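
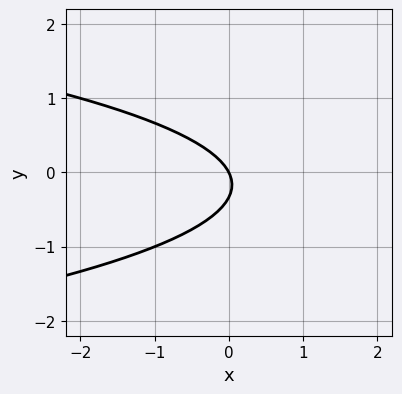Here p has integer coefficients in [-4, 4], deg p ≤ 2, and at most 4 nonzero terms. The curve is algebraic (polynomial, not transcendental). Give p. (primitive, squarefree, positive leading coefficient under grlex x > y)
3*y^2 + 2*x + y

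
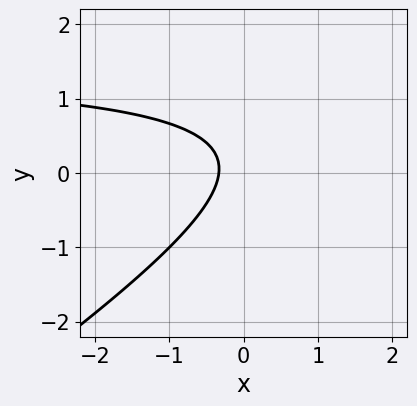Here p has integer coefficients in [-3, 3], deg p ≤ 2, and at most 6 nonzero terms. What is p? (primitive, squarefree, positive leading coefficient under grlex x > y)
2*x*y - 3*y^2 - 3*x + y - 1

1. deg p = 2.
2. From the axis intercepts and sections: the curve avoids every integer y-axis point in the box.
3. Together with the visible shape, these determine p as stated.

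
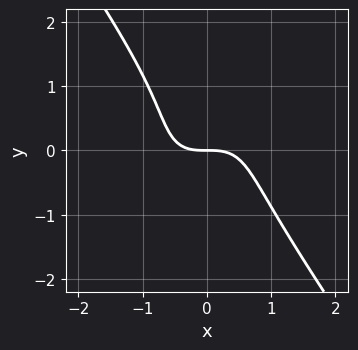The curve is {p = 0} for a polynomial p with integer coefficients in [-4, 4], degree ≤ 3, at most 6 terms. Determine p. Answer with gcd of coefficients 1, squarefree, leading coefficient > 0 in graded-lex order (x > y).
3*x^3 - 2*x^2*y + 2*y^3 - y^2 + 3*y

First, deg p = 3. The shape is more complex than any degree-2 curve.
Then, checking where it meets the axes: one x-axis crossing is at x = 0; it meets the y-axis at y = 0 (among the integer gridlines).
Finally, fitting integer coefficients to these (and the overall shape) gives p.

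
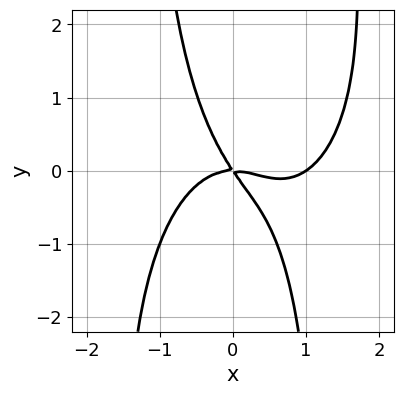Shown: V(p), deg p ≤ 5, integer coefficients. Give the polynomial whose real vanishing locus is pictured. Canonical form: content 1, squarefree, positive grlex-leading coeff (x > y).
2*x^4 + x^2*y^2 - 2*x^3 - 3*x*y - 2*y^2

First, degree: a generic line meets the curve in up to 4 points, so deg p = 4.
Then, observable constraints: it meets the y-axis at y = 0 (among the integer gridlines); among the integer gridlines, it crosses the x-axis at x ∈ {0, 1}.
Finally, together with the visible shape, these determine p as stated.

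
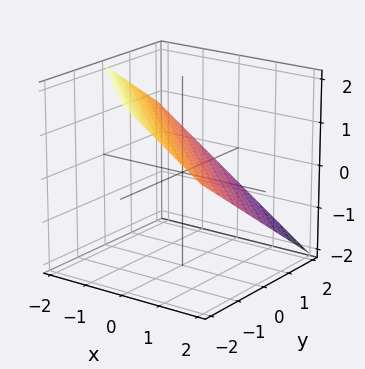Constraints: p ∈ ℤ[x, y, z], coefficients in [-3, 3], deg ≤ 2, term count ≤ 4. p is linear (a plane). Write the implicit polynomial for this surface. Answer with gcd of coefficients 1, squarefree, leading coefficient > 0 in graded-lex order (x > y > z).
First, deg p = 1. The surface is flat (a plane).
Next, observable constraints: it crosses the y-axis at the gridline y = 1; one x-axis crossing is at x = 1.
Finally, these observations pin down the coefficients.

2*x + 2*y + 3*z - 2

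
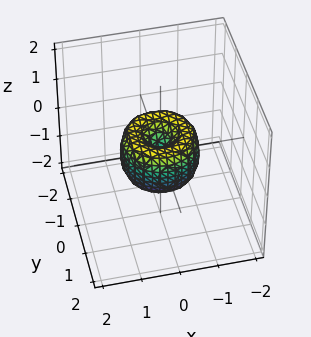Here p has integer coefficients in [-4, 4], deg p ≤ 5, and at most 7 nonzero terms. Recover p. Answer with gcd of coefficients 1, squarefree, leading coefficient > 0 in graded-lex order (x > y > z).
2*x^4 + 4*x^2*y^2 + 2*y^4 - 2*x^2 - 2*y^2 + z^2

1. deg p = 4. A generic line meets the surface in up to 4 points.
2. By symmetry, the surface is invariant under rotation about z: p = q(x² + y², z).
3. Reading off the gridlines: the y-axis gridline crossings are at y ∈ {-1, 0, 1}; among the integer gridlines, it crosses the x-axis at x ∈ {-1, 0, 1}.
4. Assembling these constraints gives the stated polynomial.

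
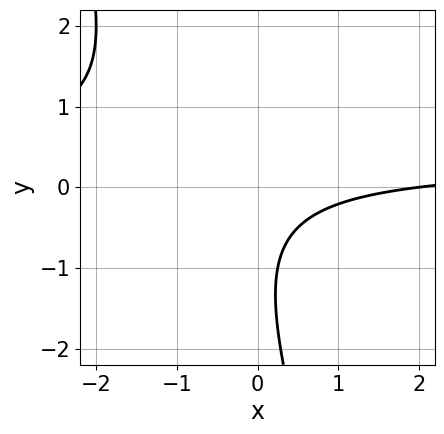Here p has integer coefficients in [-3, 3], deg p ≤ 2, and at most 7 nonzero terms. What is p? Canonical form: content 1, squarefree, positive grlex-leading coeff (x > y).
First, the degree is 2 — the shape is more complex than any degree-1 curve.
Next, reading off the gridlines: it meets the x-axis at x = 2 (among the integer gridlines); no y-intercept at any integer in the box.
Finally, matching integer coefficients to the picture gives p.

3*x*y + y^2 - x + 2*y + 2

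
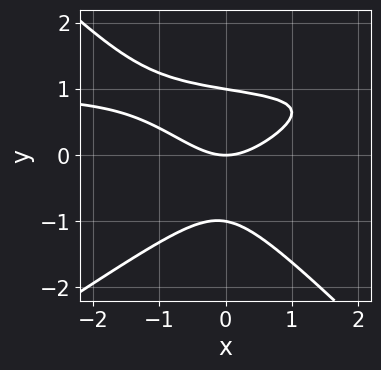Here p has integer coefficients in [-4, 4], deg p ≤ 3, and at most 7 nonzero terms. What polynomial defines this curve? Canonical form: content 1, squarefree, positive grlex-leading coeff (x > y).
2*x^2*y - x*y^2 - 3*y^3 - 2*x^2 + 3*y

First, the degree is 3 — the shape is more complex than any degree-2 curve.
Next, against the integer gridlines: the y-axis gridline crossings are at y ∈ {-1, 0, 1}; one x-axis crossing is at x = 0.
Finally, together with the visible shape, these determine p as stated.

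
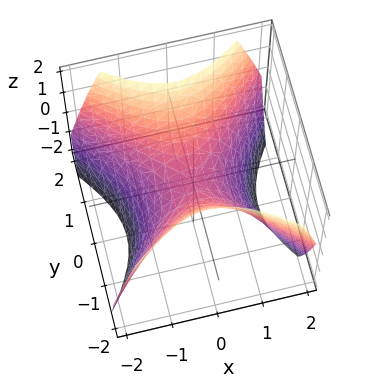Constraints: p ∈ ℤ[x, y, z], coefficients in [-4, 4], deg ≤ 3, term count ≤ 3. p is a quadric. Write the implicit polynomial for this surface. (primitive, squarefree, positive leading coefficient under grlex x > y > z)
(a) The degree is 2 — a saddle surface; a quadric.
(b) Symmetries: the x ↦ −x reflection is a symmetry, so x appears only in even powers; it's symmetric under y → −y, forcing even powers of y.
(c) Checking where it meets the axes: it crosses the y-axis at the gridline y = 0; it crosses the x-axis at the gridline x = 0; one z-axis crossing is at z = 0.
(d) These observations pin down the coefficients.

x^2 - y^2 + z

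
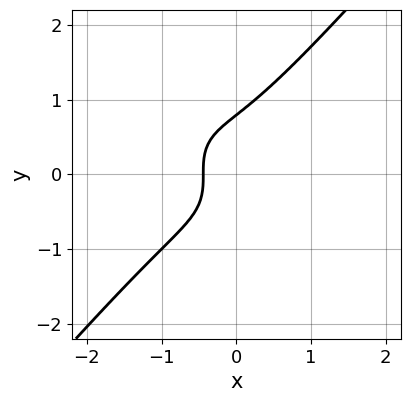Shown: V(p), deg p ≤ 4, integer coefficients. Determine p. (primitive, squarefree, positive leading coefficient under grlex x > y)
3*x^3 - 2*y^3 + 3*x^2 + 3*x + 1

First, degree: no degree-2 curve has this shape, so deg p = 3.
Finally, matching integer coefficients to the picture gives p.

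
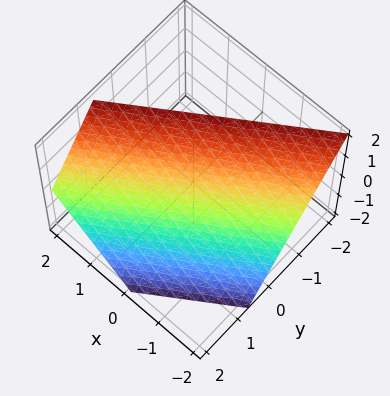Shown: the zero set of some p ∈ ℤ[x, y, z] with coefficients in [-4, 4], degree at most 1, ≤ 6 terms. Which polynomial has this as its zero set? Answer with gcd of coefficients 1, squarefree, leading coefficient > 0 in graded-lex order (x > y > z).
The degree is 1 — every cross-section is a straight line — this is a plane.
From the visible intercepts: one x-axis crossing is at x = -1; it crosses the z-axis at the gridline z = 1.
Matching integer coefficients to the picture gives p.

2*x - 3*y - 2*z + 2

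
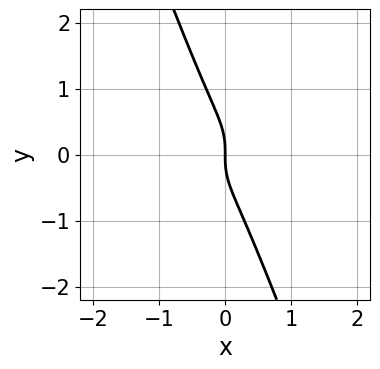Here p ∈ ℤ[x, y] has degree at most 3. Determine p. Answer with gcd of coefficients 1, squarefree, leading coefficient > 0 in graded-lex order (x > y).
First, the degree is 3 — a generic line meets the curve in up to 3 points.
Then, reading off the gridlines: it crosses the x-axis at the gridline x = 0; one y-axis crossing is at y = 0.
Finally, matching integer coefficients to the picture gives p.

2*x^3 - x^2*y + 2*x*y^2 + y^3 + x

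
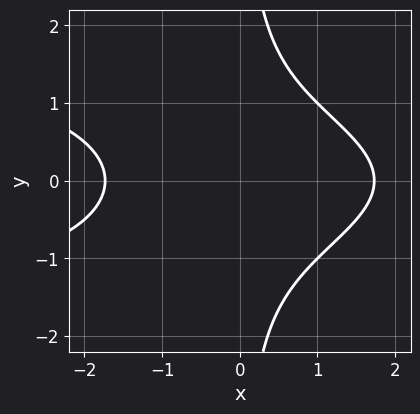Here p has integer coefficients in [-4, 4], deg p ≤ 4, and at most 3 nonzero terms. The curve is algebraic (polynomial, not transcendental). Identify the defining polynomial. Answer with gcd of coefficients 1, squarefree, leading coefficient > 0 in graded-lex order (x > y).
First, deg p = 3. A generic line meets the curve in up to 3 points.
Then, symmetries: the y ↦ −y reflection is a symmetry, so y appears only in even powers.
Next, against the integer gridlines: it misses every integer gridline on the y-axis.
Finally, assembling these constraints gives the stated polynomial.

2*x*y^2 + x^2 - 3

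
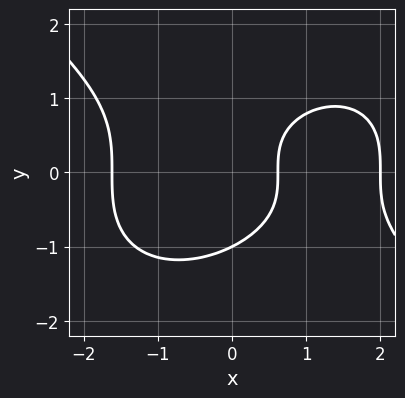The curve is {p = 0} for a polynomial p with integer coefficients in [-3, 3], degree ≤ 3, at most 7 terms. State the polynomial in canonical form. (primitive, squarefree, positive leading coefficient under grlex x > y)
(a) deg p = 3. No degree-2 curve has this shape.
(b) From the axis intercepts and sections: it crosses the x-axis at the gridline x = 2; one y-axis crossing is at y = -1.
(c) Fitting integer coefficients to these (and the overall shape) gives p.

x^3 + 2*y^3 - x^2 - 3*x + 2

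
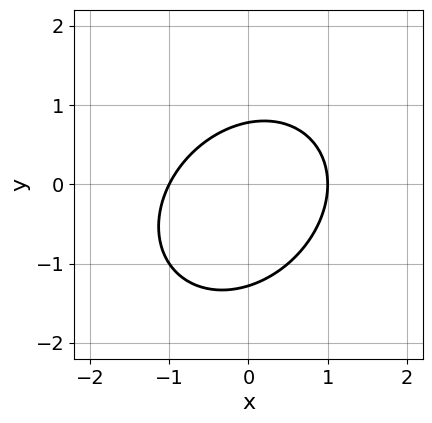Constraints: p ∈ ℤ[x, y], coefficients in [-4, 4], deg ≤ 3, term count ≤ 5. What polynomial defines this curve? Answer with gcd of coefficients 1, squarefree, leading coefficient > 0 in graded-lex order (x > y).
2*x^2 - x*y + 2*y^2 + y - 2

First, degree: the shape is more complex than any degree-1 curve, so deg p = 2.
Next, observable constraints: among the integer gridlines, it crosses the x-axis at x ∈ {-1, 1}.
Finally, matching integer coefficients to the picture gives p.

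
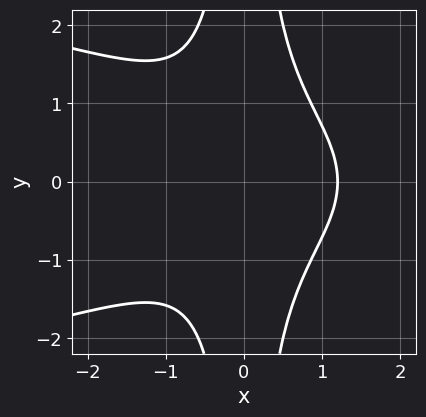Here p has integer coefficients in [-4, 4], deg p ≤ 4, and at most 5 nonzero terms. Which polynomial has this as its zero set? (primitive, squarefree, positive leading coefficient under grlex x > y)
1. deg p = 4.
2. Symmetries: mirror symmetry y ↦ −y ⇒ only even powers of y.
3. From the visible intercepts: it misses every integer gridline on the y-axis.
4. The integer polynomial consistent with all of this is the stated p.

2*x^2*y^2 + 2*x^3 - x^2 - 2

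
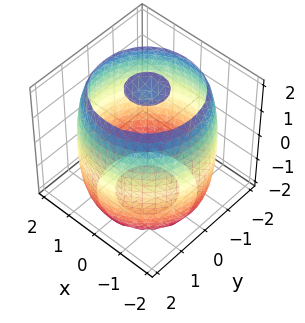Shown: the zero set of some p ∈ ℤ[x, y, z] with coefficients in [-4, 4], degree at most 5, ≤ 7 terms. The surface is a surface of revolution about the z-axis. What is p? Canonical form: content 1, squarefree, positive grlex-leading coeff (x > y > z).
x^4 + 2*x^2*y^2 + y^4 - 3*x^2 - 3*y^2 + z^2 - 3

1. The picture has 3 separate pieces.
2. deg p = 4.
3. By symmetry, the z-axis is an axis of rotation, so x and y enter only as x² + y².
4. Observable constraints: a circular section at z = -1 has radius between 1 and 2.
5. Putting this together gives p.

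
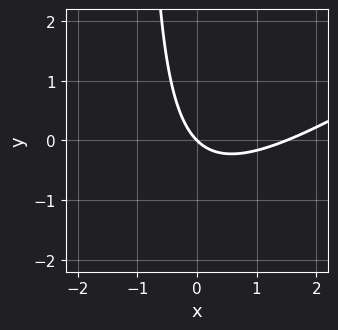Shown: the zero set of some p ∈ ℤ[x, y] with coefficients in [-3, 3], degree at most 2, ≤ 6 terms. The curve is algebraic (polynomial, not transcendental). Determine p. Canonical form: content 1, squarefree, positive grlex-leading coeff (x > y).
1. The degree is 2 — the shape is more complex than any degree-1 curve.
2. Observable constraints: one x-axis crossing is at x = 0; it meets the y-axis at y = 0 (among the integer gridlines).
3. Putting this together gives p.

2*x^2 - 3*x*y - 3*x - 3*y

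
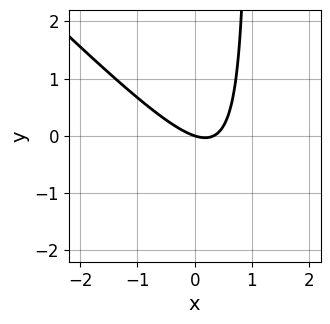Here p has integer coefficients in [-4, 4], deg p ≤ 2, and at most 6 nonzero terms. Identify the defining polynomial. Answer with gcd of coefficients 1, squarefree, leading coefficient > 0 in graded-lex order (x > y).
(a) Degree: the shape is more complex than any degree-1 curve, so deg p = 2.
(b) Checking where it meets the axes: it crosses the x-axis at the gridline x = 0; one y-axis crossing is at y = 0.
(c) These observations pin down the coefficients.

3*x^2 + 3*x*y - x - 3*y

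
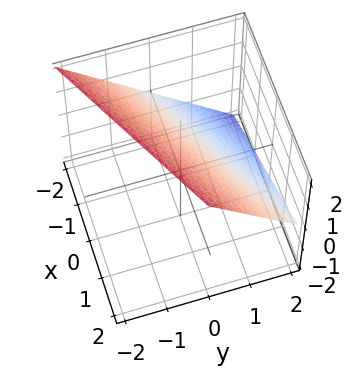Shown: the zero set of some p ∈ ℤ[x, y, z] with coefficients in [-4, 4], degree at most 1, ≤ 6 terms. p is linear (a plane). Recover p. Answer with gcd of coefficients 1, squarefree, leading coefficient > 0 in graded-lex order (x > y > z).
1. The degree is 1 — the surface is flat (a plane).
2. Against the integer gridlines: it meets the z-axis at z = 1 (among the integer gridlines); it meets the x-axis at x = -2 (among the integer gridlines); it meets the y-axis at y = 1 (among the integer gridlines).
3. The integer polynomial consistent with all of this is the stated p.

x - 2*y - 2*z + 2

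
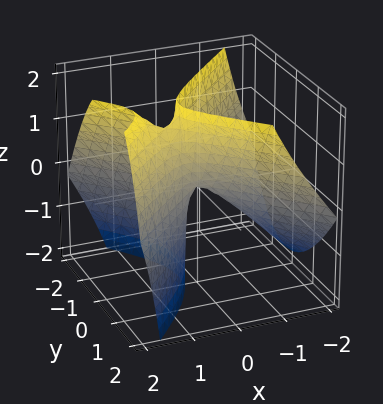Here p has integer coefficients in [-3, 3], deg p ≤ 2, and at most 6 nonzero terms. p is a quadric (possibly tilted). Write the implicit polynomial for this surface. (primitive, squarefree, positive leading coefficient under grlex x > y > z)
3*x^2 - 3*x*z - 3*y^2 + y*z + z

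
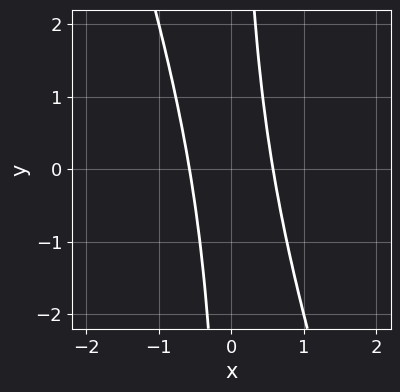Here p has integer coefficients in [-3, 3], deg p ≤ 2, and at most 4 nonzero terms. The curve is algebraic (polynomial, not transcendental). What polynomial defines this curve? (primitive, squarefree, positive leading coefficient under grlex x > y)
3*x^2 + x*y - 1

First, degree: the shape is more complex than any degree-1 curve, so deg p = 2.
Next, reading off the gridlines: no y-intercept at any integer in the box.
Finally, together with the visible shape, these determine p as stated.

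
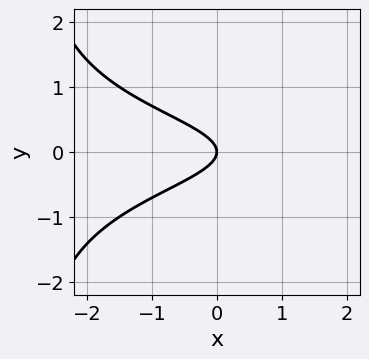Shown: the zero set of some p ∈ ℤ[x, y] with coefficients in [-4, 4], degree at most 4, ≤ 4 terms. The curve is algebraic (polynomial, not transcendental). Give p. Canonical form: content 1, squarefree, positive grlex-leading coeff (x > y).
x*y^2 + 3*y^2 + x

(a) The degree is 3 — the shape is more complex than any degree-2 curve.
(b) Symmetries: it's symmetric under y → −y, forcing even powers of y.
(c) Against the integer gridlines: one y-axis crossing is at y = 0; one x-axis crossing is at x = 0.
(d) Together with the visible shape, these determine p as stated.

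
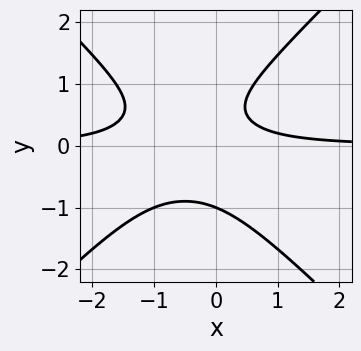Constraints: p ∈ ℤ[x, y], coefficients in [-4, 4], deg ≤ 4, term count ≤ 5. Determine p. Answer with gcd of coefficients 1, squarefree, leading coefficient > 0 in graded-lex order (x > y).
Degree: the shape is more complex than any degree-2 curve, so deg p = 3.
Checking where it meets the axes: it meets the y-axis at y = -1 (among the integer gridlines); it misses every integer gridline on the x-axis.
Solving for integer coefficients yields p as stated.

2*x^2*y - 2*y^3 + 2*x*y + y - 1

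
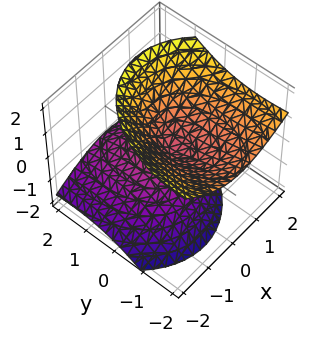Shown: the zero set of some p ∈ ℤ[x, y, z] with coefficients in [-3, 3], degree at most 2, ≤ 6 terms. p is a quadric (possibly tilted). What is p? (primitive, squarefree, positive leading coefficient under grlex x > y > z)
(a) I count 2 distinct pieces. Treating them together as one polynomial.
(b) deg p = 2. A generic line meets the surface in up to 2 points.
(c) From the visible intercepts: one x-axis crossing is at x = 0; it meets the y-axis at y = 0 (among the integer gridlines).
(d) Matching integer coefficients to the picture gives p.

2*x^2 - x*z + y^2 + 2*y*z - 2*z^2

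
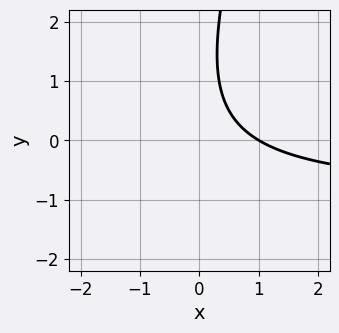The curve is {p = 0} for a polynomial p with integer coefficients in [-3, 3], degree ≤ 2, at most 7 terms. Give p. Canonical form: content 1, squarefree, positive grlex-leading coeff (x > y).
3*x*y - y^2 + 3*x + 2*y - 3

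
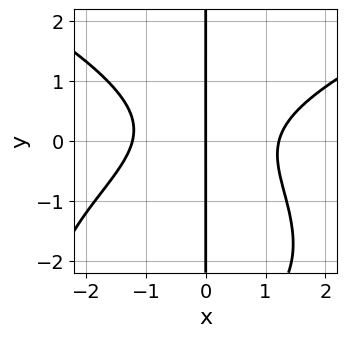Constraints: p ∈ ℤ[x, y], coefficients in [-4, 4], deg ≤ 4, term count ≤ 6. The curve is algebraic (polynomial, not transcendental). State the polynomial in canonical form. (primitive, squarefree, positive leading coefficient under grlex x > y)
First, deg p = 4. A generic line meets the curve in up to 4 points.
Then, against the integer gridlines: it crosses the x-axis at the gridline x = 0; every point of the y-axis in the box is on the curve.
Finally, together with the visible shape, these determine p as stated.

x*y^3 - 2*x^3 + x^2*y + 3*x*y^2 + 3*x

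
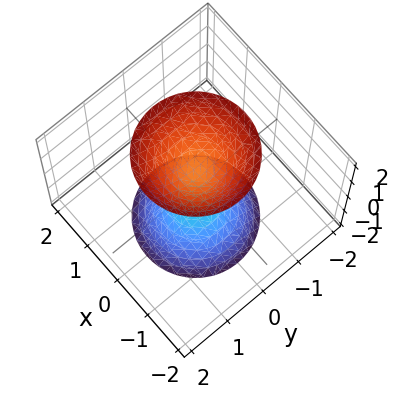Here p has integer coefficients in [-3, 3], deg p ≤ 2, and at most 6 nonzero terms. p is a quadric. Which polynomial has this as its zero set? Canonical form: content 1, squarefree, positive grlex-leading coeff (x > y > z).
2*x^2 + 2*y^2 - z^2 + 1

(a) I count 2 distinct pieces.
(b) deg p = 2.
(c) By symmetry, the surface is invariant under rotation about z: p = q(x² + y², z); it's symmetric under z → −z, forcing even powers of z.
(d) Checking where it meets the axes: the surface avoids every integer y-axis point in the box; no x-intercept at any integer in the box; a circular section at z = -2 has radius between 1 and 2; among the integer gridlines, it crosses the z-axis at z ∈ {-1, 1}.
(e) Together with the visible shape, these determine p as stated.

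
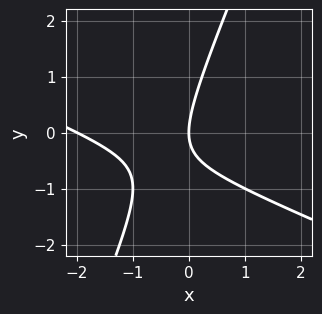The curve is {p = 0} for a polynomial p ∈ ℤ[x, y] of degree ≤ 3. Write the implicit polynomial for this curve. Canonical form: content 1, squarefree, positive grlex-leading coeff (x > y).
First, deg p = 2. A generic line meets the curve in up to 2 points.
Then, from the axis intercepts and sections: the x-axis gridline crossings are at x ∈ {-2, 0}; it meets the y-axis at y = 0 (among the integer gridlines).
Finally, the integer polynomial consistent with all of this is the stated p.

x^2 + 2*x*y - y^2 + 2*x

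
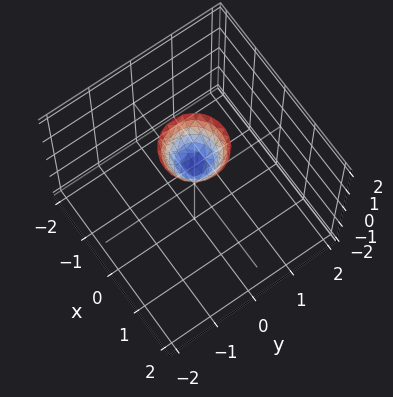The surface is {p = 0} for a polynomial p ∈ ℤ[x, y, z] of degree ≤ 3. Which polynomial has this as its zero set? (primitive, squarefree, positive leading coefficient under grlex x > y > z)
First, deg p = 2.
Next, symmetry: the z-axis is an axis of rotation, so x and y enter only as x² + y².
Then, reading off the gridlines: it misses every integer gridline on the y-axis; it misses every integer gridline on the x-axis; it meets the z-axis at z = 1 (among the integer gridlines).
Finally, assembling these constraints gives the stated polynomial.

2*x^2 + 2*y^2 - z + 1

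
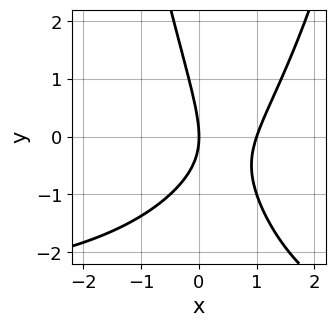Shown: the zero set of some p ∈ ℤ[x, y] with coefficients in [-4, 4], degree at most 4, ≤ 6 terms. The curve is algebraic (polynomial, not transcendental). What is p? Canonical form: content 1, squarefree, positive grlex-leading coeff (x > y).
x^2*y + 3*x^2 - 2*x*y - y^2 - 3*x

First, degree: a generic line meets the curve in up to 3 points, so deg p = 3.
Next, from the axis intercepts and sections: it meets the y-axis at y = 0 (among the integer gridlines); among the integer gridlines, it crosses the x-axis at x ∈ {0, 1}.
Finally, fitting integer coefficients to these (and the overall shape) gives p.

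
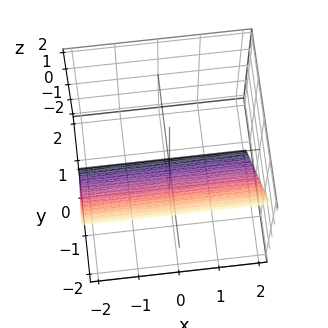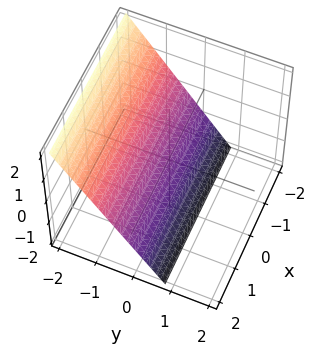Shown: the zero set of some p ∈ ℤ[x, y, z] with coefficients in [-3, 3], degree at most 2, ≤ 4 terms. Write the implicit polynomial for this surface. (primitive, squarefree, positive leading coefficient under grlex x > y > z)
3*y + 2*z + 2

1. deg p = 1. Every cross-section is a straight line — this is a plane.
2. From the visible intercepts: the surface avoids every integer x-axis point in the box; it crosses the z-axis at the gridline z = -1.
3. These observations pin down the coefficients.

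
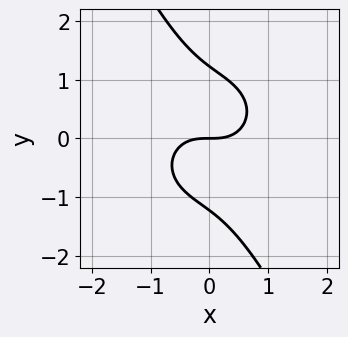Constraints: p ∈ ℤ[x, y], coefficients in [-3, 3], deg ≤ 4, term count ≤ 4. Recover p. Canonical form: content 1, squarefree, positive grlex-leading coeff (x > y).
3*x^3 + 3*x*y^2 + 2*y^3 - 3*y

Degree: no degree-2 curve has this shape, so deg p = 3.
From the axis intercepts and sections: one x-axis crossing is at x = 0; it crosses the y-axis at the gridline y = 0.
Putting this together gives p.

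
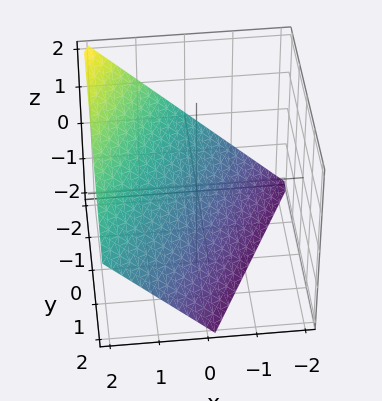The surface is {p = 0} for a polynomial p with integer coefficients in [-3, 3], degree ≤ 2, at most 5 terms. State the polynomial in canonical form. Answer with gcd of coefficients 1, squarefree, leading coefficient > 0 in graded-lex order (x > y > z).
2*x - y - 2*z - 2

(a) Degree: every cross-section is a straight line — this is a plane, so deg p = 1.
(b) Observable constraints: it meets the z-axis at z = -1 (among the integer gridlines); it meets the x-axis at x = 1 (among the integer gridlines).
(c) Putting this together gives p. Check: (0, -2, 0) on the y-axis lies on the surface, and p(0, -2, 0) = 0. ✓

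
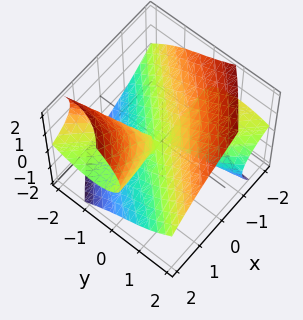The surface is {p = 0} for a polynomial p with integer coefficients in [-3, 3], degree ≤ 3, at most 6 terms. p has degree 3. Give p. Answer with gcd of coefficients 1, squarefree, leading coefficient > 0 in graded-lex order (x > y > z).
x^2*y - x^2*z + 3*x*y*z - y^3 + 2*z^3

(a) I count 2 distinct pieces. They look like related sheets of one shape, so recover p as a whole.
(b) Degree: a generic line meets the surface in up to 3 points, so deg p = 3.
(c) Reading off the gridlines: it crosses the y-axis at the gridline y = 0; it meets the z-axis at z = 0 (among the integer gridlines); the visible x-axis segment lies entirely on the surface.
(d) These observations pin down the coefficients.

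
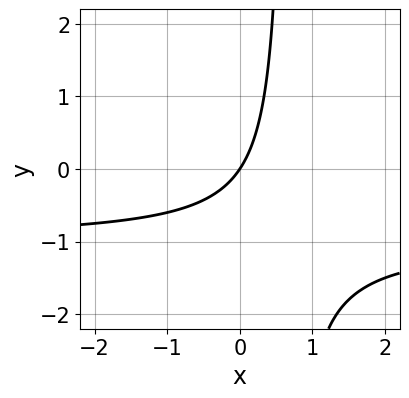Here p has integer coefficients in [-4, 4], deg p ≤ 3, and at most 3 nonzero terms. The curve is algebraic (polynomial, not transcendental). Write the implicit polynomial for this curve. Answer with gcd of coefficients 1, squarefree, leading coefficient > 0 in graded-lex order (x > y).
3*x*y + 3*x - 2*y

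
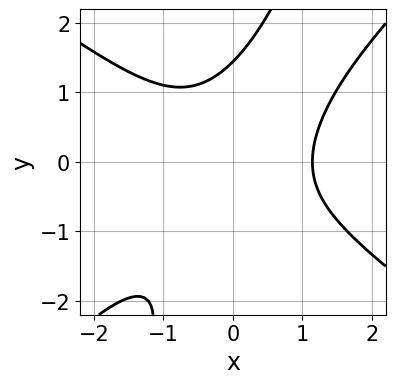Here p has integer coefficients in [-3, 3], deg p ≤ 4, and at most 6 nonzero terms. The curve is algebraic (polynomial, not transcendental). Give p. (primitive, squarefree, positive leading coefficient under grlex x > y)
Degree: no degree-2 curve has this shape, so deg p = 3.
Solving for integer coefficients yields p as stated.

2*x^3 - 3*x*y^2 + y^3 - 3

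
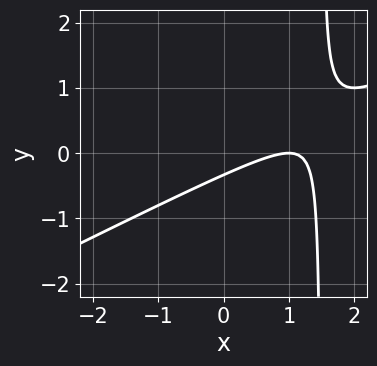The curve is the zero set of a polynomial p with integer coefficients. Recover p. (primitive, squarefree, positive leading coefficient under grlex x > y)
x^2 - 2*x*y - 2*x + 3*y + 1

1. The degree is 2 — no degree-1 curve has this shape.
2. Checking where it meets the axes: it meets the x-axis at x = 1 (among the integer gridlines).
3. Assembling these constraints gives the stated polynomial.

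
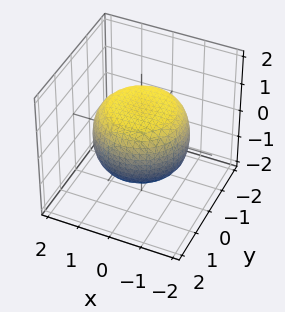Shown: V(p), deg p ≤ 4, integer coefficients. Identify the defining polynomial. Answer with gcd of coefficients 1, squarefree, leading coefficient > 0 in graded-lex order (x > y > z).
First, degree: the shape is more complex than any degree-3 surface, so deg p = 4.
Next, symmetries: rotational symmetry about the z-axis ⇒ p depends on x, y only through x² + y².
Then, from the axis intercepts and sections: among the integer gridlines, it crosses the z-axis at z ∈ {-1, 1}; a circular section at z = -1 has radius exactly 1.
Finally, putting this together gives p.

x^4 + 2*x^2*y^2 + y^4 - x^2 - y^2 + 2*z^2 - 2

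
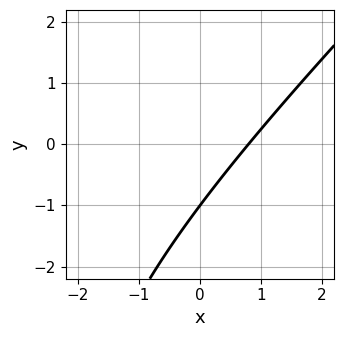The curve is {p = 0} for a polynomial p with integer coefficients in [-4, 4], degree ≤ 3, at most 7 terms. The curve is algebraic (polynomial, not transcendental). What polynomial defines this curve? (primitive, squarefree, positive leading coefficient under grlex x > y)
(a) The degree is 2 — the shape is more complex than any degree-1 curve.
(b) Reading off the gridlines: it crosses the y-axis at the gridline y = -1.
(c) Matching integer coefficients to the picture gives p.

x^2 - x*y + 3*x - 3*y - 3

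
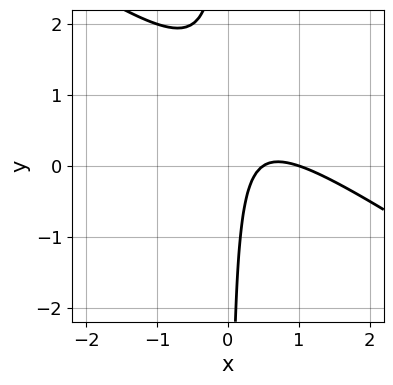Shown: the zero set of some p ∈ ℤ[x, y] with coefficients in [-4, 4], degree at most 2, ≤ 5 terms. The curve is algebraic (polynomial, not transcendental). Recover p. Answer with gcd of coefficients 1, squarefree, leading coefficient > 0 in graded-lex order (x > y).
2*x^2 + 3*x*y - 3*x + 1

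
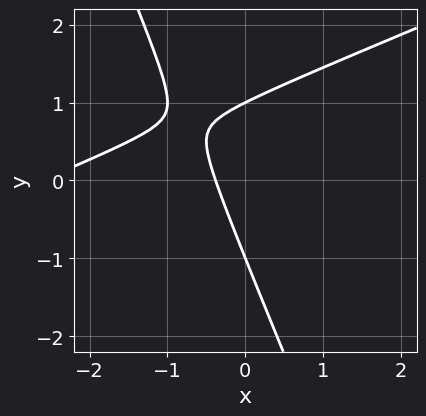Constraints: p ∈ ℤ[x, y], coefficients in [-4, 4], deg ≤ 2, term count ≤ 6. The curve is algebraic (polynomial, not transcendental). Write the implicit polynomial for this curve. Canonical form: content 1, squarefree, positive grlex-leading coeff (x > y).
x^2 - 2*x*y - y^2 + 3*x + 1

The degree is 2 — a generic line meets the curve in up to 2 points.
Reading off the gridlines: among the integer gridlines, it crosses the y-axis at y ∈ {-1, 1}.
The integer polynomial consistent with all of this is the stated p.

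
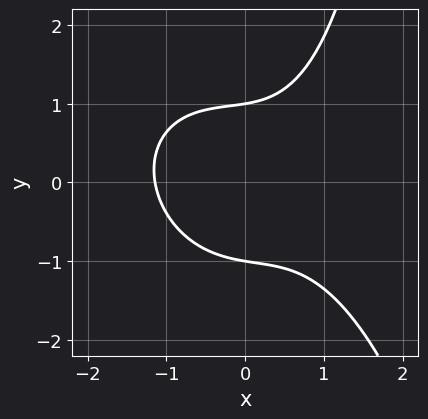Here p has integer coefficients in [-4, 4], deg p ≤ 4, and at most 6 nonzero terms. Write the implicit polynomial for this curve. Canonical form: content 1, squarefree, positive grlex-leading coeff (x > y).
First, deg p = 3. The shape is more complex than any degree-2 curve.
Next, from the visible intercepts: the y-axis gridline crossings are at y ∈ {-1, 1}.
Finally, matching integer coefficients to the picture gives p.

2*x^3 + x^2*y + x*y^2 - 3*y^2 + 3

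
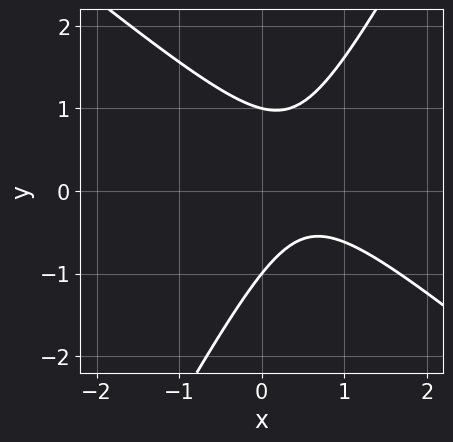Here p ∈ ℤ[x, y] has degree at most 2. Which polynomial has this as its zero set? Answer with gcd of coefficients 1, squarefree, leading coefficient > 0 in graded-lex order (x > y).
3*x^2 + 2*x*y - 2*y^2 - 3*x + 2

1. deg p = 2. No degree-1 curve has this shape.
2. Observable constraints: the curve avoids every integer x-axis point in the box; among the integer gridlines, it crosses the y-axis at y ∈ {-1, 1}.
3. Solving for integer coefficients yields p as stated.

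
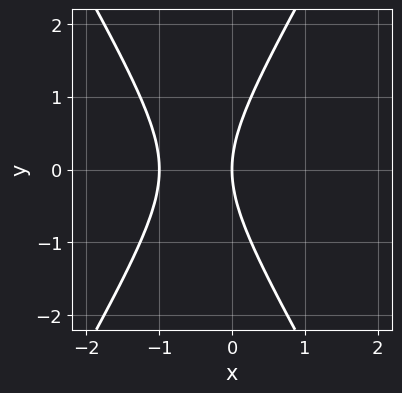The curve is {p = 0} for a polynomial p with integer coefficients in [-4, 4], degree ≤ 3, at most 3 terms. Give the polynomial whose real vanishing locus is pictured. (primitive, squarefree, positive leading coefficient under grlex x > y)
1. deg p = 2. A generic line meets the curve in up to 2 points.
2. Symmetries: mirror symmetry y ↦ −y ⇒ only even powers of y.
3. From the axis intercepts and sections: one y-axis crossing is at y = 0; the x-axis gridline crossings are at x ∈ {-1, 0}.
4. Solving for integer coefficients yields p as stated.

3*x^2 - y^2 + 3*x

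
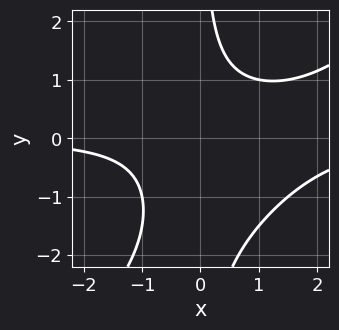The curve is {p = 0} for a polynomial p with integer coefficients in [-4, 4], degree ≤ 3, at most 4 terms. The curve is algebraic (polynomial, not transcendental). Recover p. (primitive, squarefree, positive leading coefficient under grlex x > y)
2*x^2*y - 2*x*y^2 - 3*x*y + 3

(a) deg p = 3. No degree-2 curve has this shape.
(b) From the axis intercepts and sections: no y-intercept at any integer in the box; no x-intercept at any integer in the box.
(c) Fitting integer coefficients to these (and the overall shape) gives p.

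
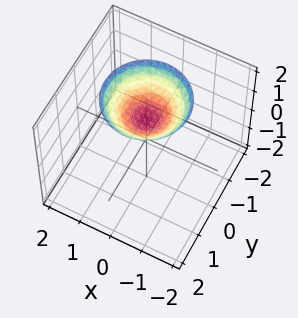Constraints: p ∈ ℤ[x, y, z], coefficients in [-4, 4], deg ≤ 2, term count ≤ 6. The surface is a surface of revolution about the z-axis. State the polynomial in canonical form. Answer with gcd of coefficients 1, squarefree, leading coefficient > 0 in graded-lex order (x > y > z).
2*x^2 + 2*y^2 - 3*z + 3

First, the degree is 2 — a generic line meets the surface in up to 2 points.
Then, symmetry: the surface is invariant under rotation about z: p = q(x² + y², z).
Then, from the axis intercepts and sections: one z-axis crossing is at z = 1; a circular section at z = 2 has radius between 1 and 2; it misses every integer gridline on the y-axis.
Finally, together with the visible shape, these determine p as stated.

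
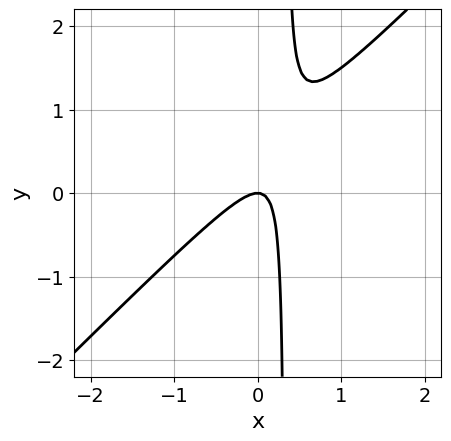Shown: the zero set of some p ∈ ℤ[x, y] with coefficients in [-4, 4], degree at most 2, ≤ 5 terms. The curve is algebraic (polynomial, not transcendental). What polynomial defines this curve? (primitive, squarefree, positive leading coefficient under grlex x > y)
First, the degree is 2 — the shape is more complex than any degree-1 curve.
Next, reading off the gridlines: it crosses the x-axis at the gridline x = 0; one y-axis crossing is at y = 0.
Finally, these observations pin down the coefficients.

3*x^2 - 3*x*y + y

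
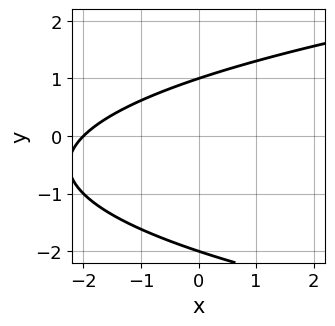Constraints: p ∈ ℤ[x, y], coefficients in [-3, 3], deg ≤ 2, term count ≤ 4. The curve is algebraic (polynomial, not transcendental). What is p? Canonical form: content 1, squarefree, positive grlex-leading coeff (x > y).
y^2 - x + y - 2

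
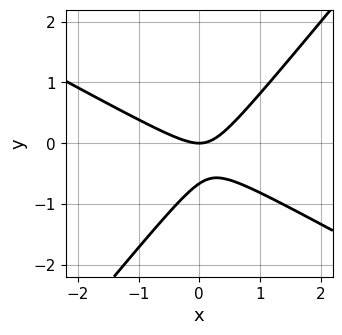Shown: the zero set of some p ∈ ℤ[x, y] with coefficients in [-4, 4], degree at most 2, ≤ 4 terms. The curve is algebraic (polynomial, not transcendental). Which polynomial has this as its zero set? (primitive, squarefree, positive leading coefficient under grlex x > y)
2*x^2 + 2*x*y - 3*y^2 - 2*y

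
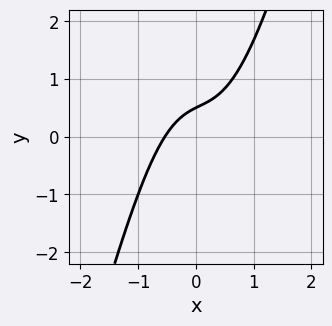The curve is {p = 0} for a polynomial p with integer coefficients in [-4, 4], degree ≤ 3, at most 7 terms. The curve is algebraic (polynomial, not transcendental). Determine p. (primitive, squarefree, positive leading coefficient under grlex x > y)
The degree is 3 — the shape is more complex than any degree-2 curve.
Solving for integer coefficients yields p as stated.

3*x^3 - x^2*y + x - 2*y + 1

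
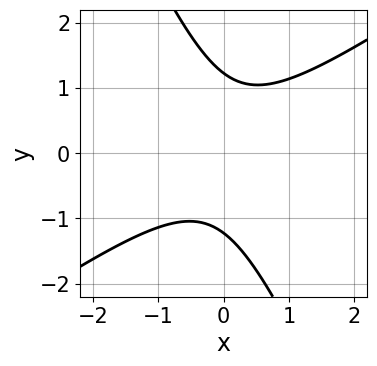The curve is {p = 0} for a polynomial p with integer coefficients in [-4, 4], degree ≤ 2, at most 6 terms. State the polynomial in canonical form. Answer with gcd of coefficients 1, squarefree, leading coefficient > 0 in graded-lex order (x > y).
(a) Degree: no degree-1 curve has this shape, so deg p = 2.
(b) From the axis intercepts and sections: no x-intercept at any integer in the box.
(c) Assembling these constraints gives the stated polynomial.

3*x^2 - 3*x*y - 2*y^2 + 3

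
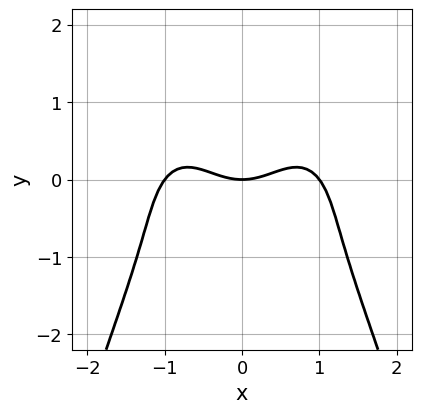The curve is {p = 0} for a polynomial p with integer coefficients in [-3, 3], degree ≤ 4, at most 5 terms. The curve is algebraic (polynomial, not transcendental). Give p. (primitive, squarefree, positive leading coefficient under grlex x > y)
1. Degree: no degree-3 curve has this shape, so deg p = 4.
2. Symmetries: it's symmetric under x → −x, forcing even powers of x.
3. Reading off the gridlines: among the integer gridlines, it crosses the x-axis at x ∈ {-1, 0, 1}; it meets the y-axis at y = 0 (among the integer gridlines).
4. The integer polynomial consistent with all of this is the stated p.

2*x^4 + x^2*y^2 + 2*y^3 - 2*x^2 + 3*y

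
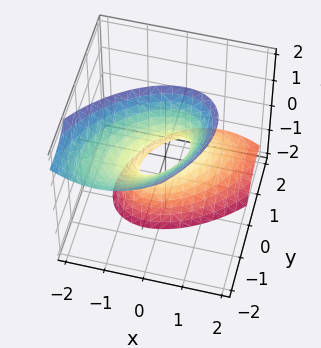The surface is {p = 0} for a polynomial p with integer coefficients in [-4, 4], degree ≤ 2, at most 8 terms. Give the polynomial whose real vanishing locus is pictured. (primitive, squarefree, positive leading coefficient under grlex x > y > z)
3*x^2 - 3*x*y + 3*y^2 + 3*y*z - z^2 - 1

1. The degree is 2 — the shape is more complex than any degree-1 surface.
2. Checking where it meets the axes: no z-intercept at any integer in the box.
3. Fitting integer coefficients to these (and the overall shape) gives p.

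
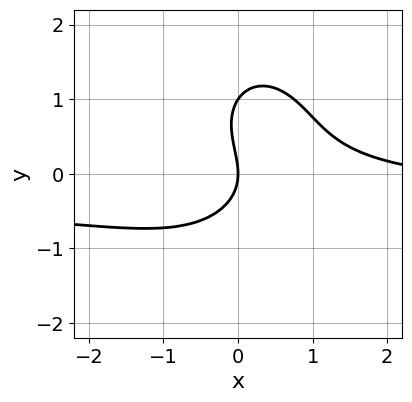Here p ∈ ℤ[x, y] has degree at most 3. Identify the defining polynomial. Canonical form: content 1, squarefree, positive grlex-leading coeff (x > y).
First, the degree is 3 — the shape is more complex than any degree-2 curve.
Next, against the integer gridlines: among the integer gridlines, it crosses the y-axis at y ∈ {0, 1}; it meets the x-axis at x = 0 (among the integer gridlines).
Finally, these observations pin down the coefficients.

3*x^2*y + 2*y^3 + x^2 - 2*y^2 - 3*x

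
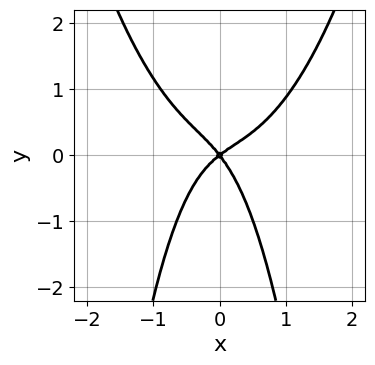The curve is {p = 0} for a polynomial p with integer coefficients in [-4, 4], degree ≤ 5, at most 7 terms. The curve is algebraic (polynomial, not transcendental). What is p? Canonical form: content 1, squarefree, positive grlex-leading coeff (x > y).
1. Degree: a generic line meets the curve in up to 4 points, so deg p = 4.
2. Against the integer gridlines: one x-axis crossing is at x = 0; it crosses the y-axis at the gridline y = 0.
3. Assembling these constraints gives the stated polynomial.

3*x^4 - 3*x^2*y + 2*x^2 - x*y - 2*y^2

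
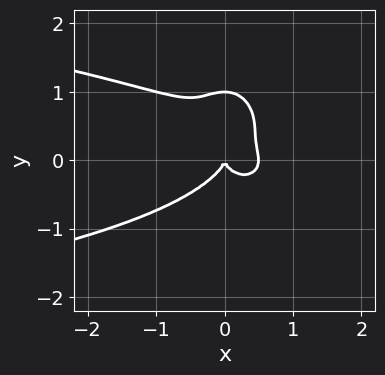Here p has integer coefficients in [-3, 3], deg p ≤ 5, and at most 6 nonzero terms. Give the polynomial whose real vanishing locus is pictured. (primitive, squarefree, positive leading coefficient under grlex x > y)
3*x^2*y^2 + 2*y^4 + 2*x^3 - 2*y^3 - x^2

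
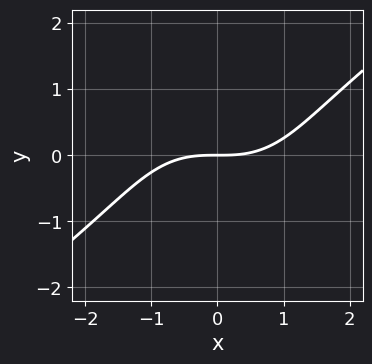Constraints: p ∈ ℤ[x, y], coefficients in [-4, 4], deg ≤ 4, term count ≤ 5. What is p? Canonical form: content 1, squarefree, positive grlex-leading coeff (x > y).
x^3 - x^2*y + x*y^2 - 2*y^3 - 3*y

Degree: no degree-2 curve has this shape, so deg p = 3.
Reading off the gridlines: it crosses the y-axis at the gridline y = 0; it crosses the x-axis at the gridline x = 0.
Putting this together gives p.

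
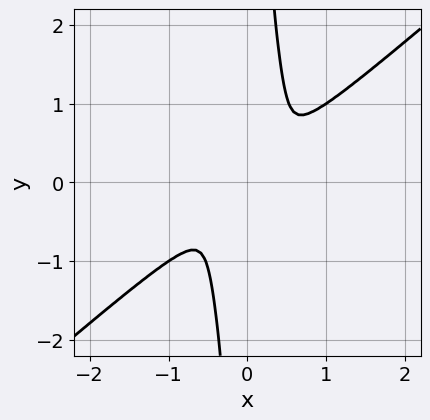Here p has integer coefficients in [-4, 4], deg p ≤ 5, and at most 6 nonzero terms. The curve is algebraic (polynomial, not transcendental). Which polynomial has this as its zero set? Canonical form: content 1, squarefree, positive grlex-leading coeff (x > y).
3*x^4 - x^3*y - 2*x^2*y^2 - x*y^3 + y^2

(a) Degree: no degree-3 curve has this shape, so deg p = 4.
(b) The integer polynomial consistent with all of this is the stated p.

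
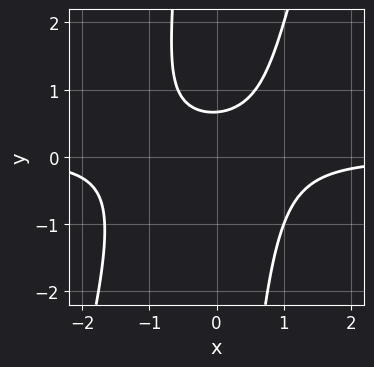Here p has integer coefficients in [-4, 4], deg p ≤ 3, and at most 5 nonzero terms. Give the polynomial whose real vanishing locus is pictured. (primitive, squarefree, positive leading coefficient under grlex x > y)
First, degree: no degree-2 curve has this shape, so deg p = 3.
Next, from the axis intercepts and sections: the curve avoids every integer x-axis point in the box.
Finally, the integer polynomial consistent with all of this is the stated p.

3*x^2*y - x*y^2 + x*y - 3*y + 2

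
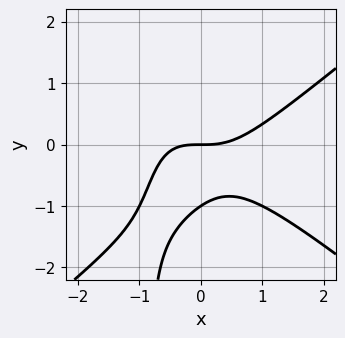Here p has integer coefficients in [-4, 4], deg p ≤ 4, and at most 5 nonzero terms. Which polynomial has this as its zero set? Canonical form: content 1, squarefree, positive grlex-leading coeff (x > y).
First, the degree is 3 — a generic line meets the curve in up to 3 points.
Then, reading off the gridlines: it meets the x-axis at x = 0 (among the integer gridlines); the y-axis gridline crossings are at y ∈ {-1, 0}.
Finally, putting this together gives p.

2*x^3 - 3*x*y^2 - x*y - 3*y^2 - 3*y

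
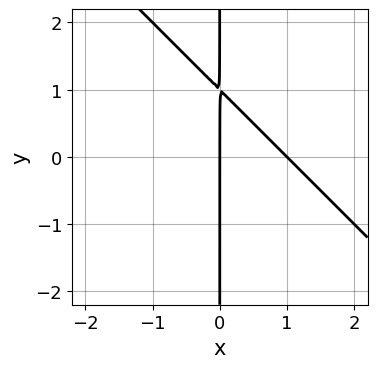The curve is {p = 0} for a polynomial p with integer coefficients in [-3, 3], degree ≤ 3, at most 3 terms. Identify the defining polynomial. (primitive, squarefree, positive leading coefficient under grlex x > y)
1. deg p = 2.
2. Observable constraints: the visible y-axis segment lies entirely on the curve; among the integer gridlines, it crosses the x-axis at x ∈ {0, 1}.
3. Assembling these constraints gives the stated polynomial.

x^2 + x*y - x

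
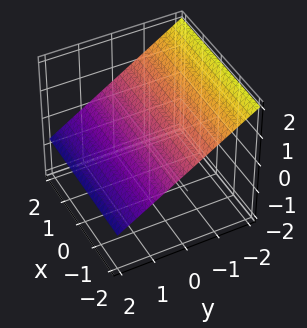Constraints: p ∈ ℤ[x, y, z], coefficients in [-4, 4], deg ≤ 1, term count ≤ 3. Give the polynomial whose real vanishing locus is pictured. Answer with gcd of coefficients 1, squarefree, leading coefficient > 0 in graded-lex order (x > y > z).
The degree is 1 — the surface is flat (a plane).
From the visible intercepts: the surface avoids every integer x-axis point in the box; it meets the y-axis at y = 1 (among the integer gridlines).
The integer polynomial consistent with all of this is the stated p.

2*y + 3*z - 2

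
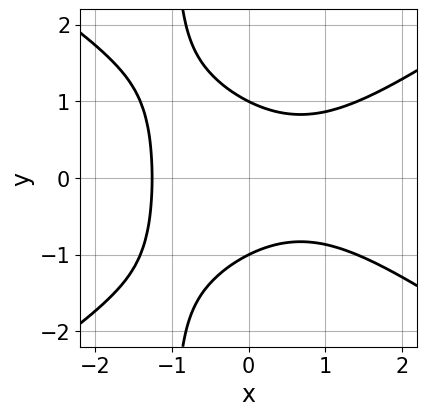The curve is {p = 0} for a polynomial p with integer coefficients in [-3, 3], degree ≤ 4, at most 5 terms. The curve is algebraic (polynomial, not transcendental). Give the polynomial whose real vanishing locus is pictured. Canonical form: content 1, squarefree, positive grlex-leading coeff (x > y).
First, deg p = 3.
Next, symmetries: the y ↦ −y reflection is a symmetry, so y appears only in even powers.
Next, from the visible intercepts: the y-axis gridline crossings are at y ∈ {-1, 1}.
Finally, assembling these constraints gives the stated polynomial.

x^3 - 2*x*y^2 - 2*y^2 + 2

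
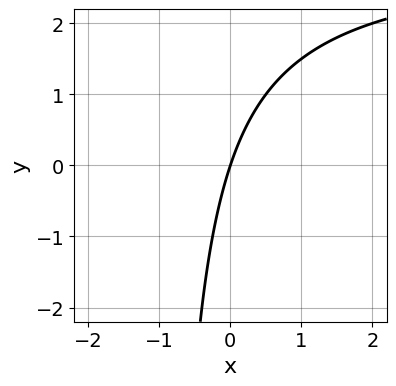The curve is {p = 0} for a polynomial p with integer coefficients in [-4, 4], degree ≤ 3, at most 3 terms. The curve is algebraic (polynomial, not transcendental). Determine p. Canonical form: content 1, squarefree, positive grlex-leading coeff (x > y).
deg p = 2. The shape is more complex than any degree-1 curve.
Observable constraints: one x-axis crossing is at x = 0; it crosses the y-axis at the gridline y = 0.
Fitting integer coefficients to these (and the overall shape) gives p.

x*y - 3*x + y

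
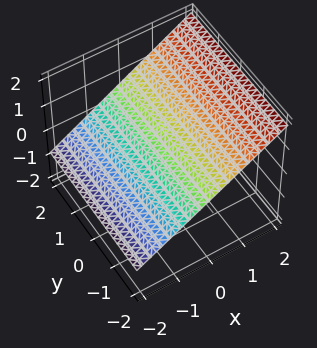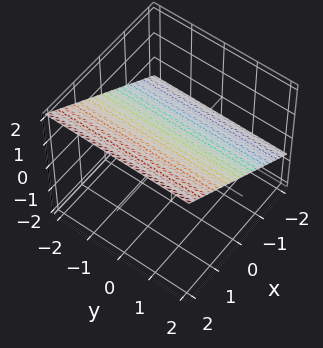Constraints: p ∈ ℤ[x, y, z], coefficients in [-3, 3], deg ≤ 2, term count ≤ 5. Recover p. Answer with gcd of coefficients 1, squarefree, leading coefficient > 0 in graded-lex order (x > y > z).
(a) Degree: every cross-section is a straight line — this is a plane, so deg p = 1.
(b) From the axis intercepts and sections: one x-axis crossing is at x = -1; the surface avoids every integer y-axis point in the box.
(c) These observations pin down the coefficients.

2*x - 3*z + 2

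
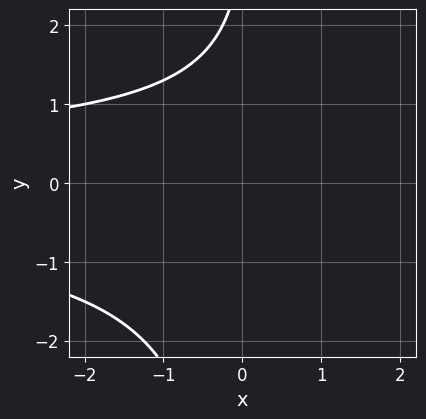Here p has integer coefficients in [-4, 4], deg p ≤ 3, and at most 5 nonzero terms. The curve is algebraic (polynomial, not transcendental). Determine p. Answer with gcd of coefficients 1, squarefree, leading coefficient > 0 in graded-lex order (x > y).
x*y^2 - y + 3

(a) deg p = 3. A generic line meets the curve in up to 3 points.
(b) Reading off the gridlines: the curve avoids every integer x-axis point in the box; the curve avoids every integer y-axis point in the box.
(c) The integer polynomial consistent with all of this is the stated p.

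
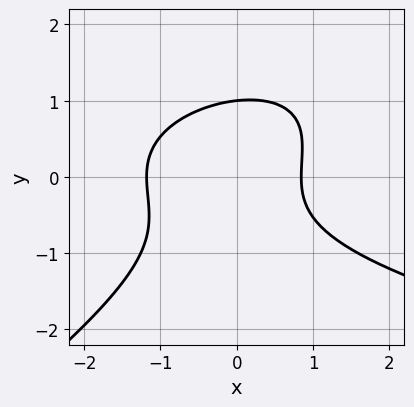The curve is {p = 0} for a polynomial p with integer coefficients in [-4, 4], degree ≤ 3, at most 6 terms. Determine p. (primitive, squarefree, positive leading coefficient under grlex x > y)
2*x*y^2 - 3*y^3 - 3*x^2 - x + 3

First, degree: the shape is more complex than any degree-2 curve, so deg p = 3.
Then, reading off the gridlines: it meets the y-axis at y = 1 (among the integer gridlines).
Finally, together with the visible shape, these determine p as stated.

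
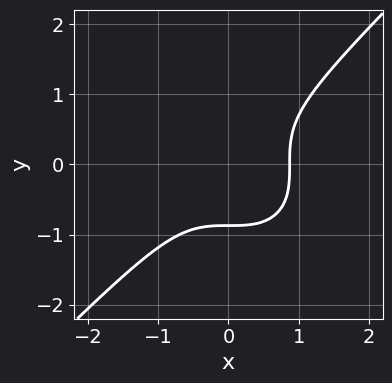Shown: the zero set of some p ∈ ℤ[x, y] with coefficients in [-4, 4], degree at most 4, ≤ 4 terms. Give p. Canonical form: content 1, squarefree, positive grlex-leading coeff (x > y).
3*x^3 - 3*y^3 - 2

deg p = 3. A generic line meets the curve in up to 3 points.
Solving for integer coefficients yields p as stated.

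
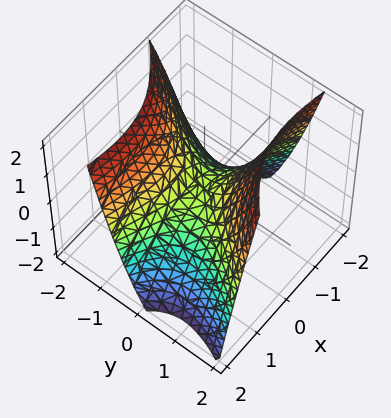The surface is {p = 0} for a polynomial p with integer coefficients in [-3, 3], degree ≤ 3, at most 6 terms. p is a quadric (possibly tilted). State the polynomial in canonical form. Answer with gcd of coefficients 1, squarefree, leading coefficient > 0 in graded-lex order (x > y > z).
x^2 + 2*x*y - 2*y^2 + 2*z

(a) The degree is 2 — a generic line meets the surface in up to 2 points.
(b) Reading off the gridlines: one x-axis crossing is at x = 0; one z-axis crossing is at z = 0.
(c) Matching integer coefficients to the picture gives p.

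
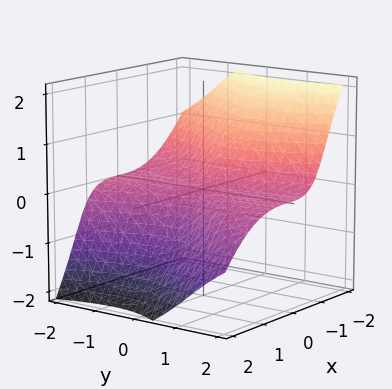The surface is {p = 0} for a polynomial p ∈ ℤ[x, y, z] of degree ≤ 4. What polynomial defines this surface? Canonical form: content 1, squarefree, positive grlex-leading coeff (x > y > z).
deg p = 3. No degree-2 surface has this shape.
Reading off the gridlines: every point of the y-axis in the box is on the surface; it crosses the z-axis at the gridline z = 0; it meets the x-axis at x = 0 (among the integer gridlines).
The integer polynomial consistent with all of this is the stated p.

3*x^3 + 3*x*y*z + 3*y^2*z + 2*z^3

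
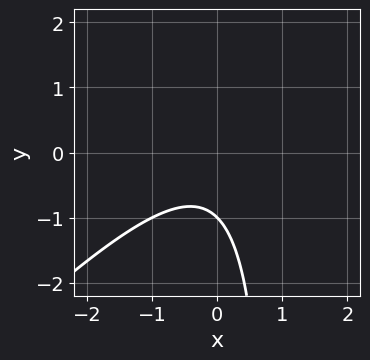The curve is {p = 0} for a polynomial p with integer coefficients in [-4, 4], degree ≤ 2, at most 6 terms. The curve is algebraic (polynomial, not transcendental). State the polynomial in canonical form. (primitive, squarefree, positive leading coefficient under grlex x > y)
1. deg p = 2. A generic line meets the curve in up to 2 points.
2. Against the integer gridlines: one y-axis crossing is at y = -1; no x-intercept at any integer in the box.
3. Putting this together gives p.

x^2 - x*y + y + 1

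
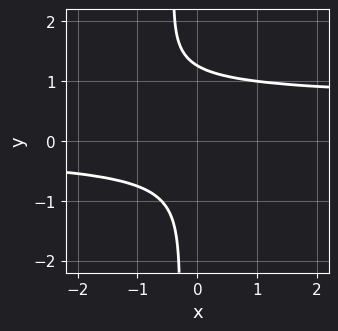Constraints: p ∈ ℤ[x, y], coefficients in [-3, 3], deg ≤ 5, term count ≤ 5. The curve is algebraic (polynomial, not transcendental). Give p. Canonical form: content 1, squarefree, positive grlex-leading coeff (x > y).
3*x*y^3 - 2*x*y^2 + y^3 - 2

First, the degree is 4 — the shape is more complex than any degree-3 curve.
Next, against the integer gridlines: it misses every integer gridline on the x-axis.
Finally, together with the visible shape, these determine p as stated.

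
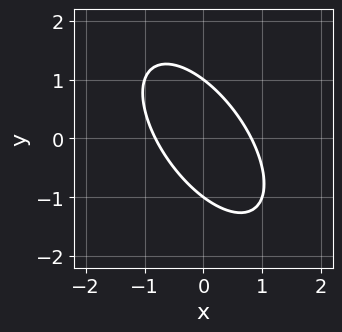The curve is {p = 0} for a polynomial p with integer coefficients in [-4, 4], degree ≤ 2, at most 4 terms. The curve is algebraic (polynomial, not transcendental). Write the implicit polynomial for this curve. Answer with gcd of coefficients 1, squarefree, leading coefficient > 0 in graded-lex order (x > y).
Degree: a generic line meets the curve in up to 2 points, so deg p = 2.
Against the integer gridlines: the y-axis gridline crossings are at y ∈ {-1, 1}.
The integer polynomial consistent with all of this is the stated p.

3*x^2 + 3*x*y + 2*y^2 - 2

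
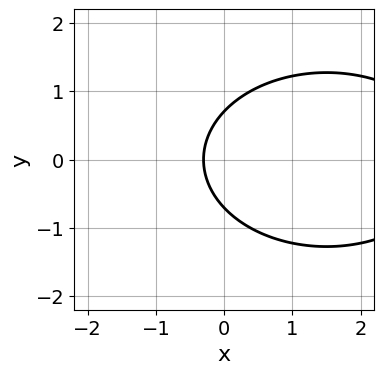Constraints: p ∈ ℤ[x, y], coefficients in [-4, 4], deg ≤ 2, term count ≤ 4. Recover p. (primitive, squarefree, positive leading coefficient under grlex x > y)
Degree: the shape is more complex than any degree-1 curve, so deg p = 2.
Symmetries: it's symmetric under y → −y, forcing even powers of y.
Fitting integer coefficients to these (and the overall shape) gives p.

x^2 + 2*y^2 - 3*x - 1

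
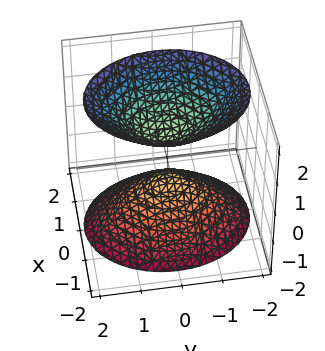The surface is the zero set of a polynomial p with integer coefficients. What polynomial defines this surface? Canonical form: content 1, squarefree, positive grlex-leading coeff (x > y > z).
3*x^2 + 2*y^2 - 2*z^2 + 1

1. I count 2 distinct pieces. Treating them together as one polynomial.
2. The degree is 2 — two separate bowl-shaped sheets opening away from each other; a quadric.
3. Symmetries: the z ↦ −z reflection is a symmetry, so z appears only in even powers; it's symmetric under y → −y, forcing even powers of y; the x ↦ −x reflection is a symmetry, so x appears only in even powers.
4. From the visible intercepts: no x-intercept at any integer in the box; the surface avoids every integer y-axis point in the box.
5. Together with the visible shape, these determine p as stated.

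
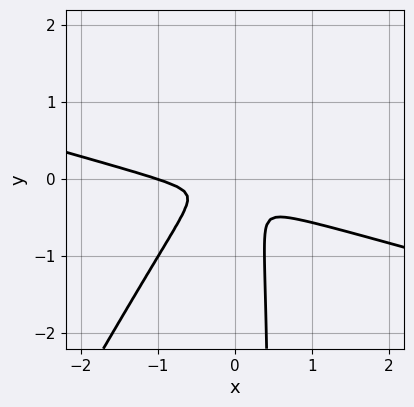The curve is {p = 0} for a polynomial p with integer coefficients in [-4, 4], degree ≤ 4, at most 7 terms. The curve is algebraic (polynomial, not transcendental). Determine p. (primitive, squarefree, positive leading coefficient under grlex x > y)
x^3 + 3*x^2*y - 2*x*y^2 + x^2 + y^2

(a) Degree: no degree-2 curve has this shape, so deg p = 3.
(b) Checking where it meets the axes: it meets the x-axis at x = -1 (among the integer gridlines).
(c) Putting this together gives p.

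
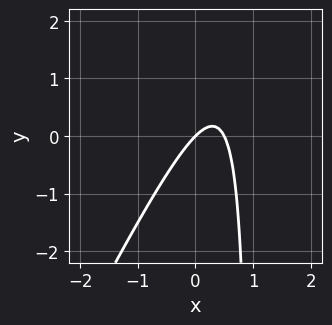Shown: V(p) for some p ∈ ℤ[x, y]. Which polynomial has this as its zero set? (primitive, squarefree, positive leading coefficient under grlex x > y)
deg p = 2.
Against the integer gridlines: it meets the y-axis at y = 0 (among the integer gridlines); one x-axis crossing is at x = 0.
Putting this together gives p.

2*x^2 - x*y - x + y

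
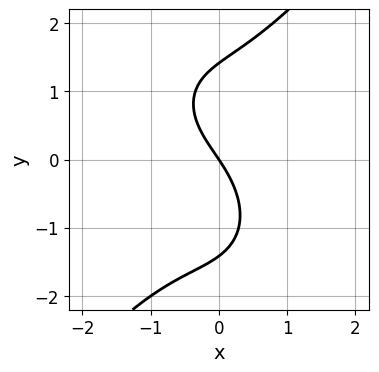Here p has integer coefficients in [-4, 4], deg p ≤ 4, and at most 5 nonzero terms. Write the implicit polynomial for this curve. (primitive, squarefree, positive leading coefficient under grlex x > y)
2*x^3 - y^3 + x^2 + 3*x + 2*y

1. The degree is 3 — a generic line meets the curve in up to 3 points.
2. Observable constraints: one y-axis crossing is at y = 0; it meets the x-axis at x = 0 (among the integer gridlines).
3. These observations pin down the coefficients.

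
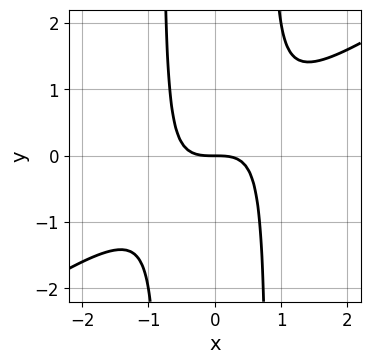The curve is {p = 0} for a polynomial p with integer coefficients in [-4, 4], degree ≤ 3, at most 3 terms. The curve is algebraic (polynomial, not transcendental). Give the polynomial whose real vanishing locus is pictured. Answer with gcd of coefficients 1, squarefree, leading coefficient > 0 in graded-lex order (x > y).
2*x^3 - 3*x^2*y + 2*y

Degree: the shape is more complex than any degree-2 curve, so deg p = 3.
From the axis intercepts and sections: it crosses the y-axis at the gridline y = 0; it meets the x-axis at x = 0 (among the integer gridlines).
Together with the visible shape, these determine p as stated.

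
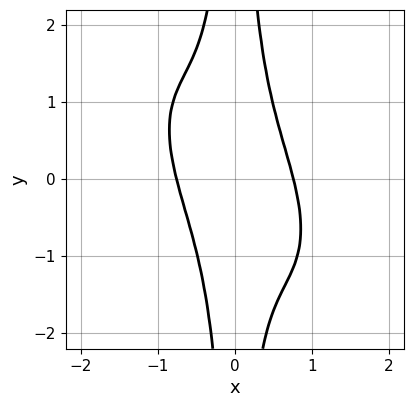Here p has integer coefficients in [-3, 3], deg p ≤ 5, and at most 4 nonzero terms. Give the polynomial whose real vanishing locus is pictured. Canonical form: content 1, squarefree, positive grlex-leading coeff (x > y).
3*x^4 + 3*x^3*y + 2*x^2*y^2 - 1

(a) deg p = 4. The shape is more complex than any degree-3 curve.
(b) Reading off the gridlines: the curve avoids every integer y-axis point in the box.
(c) Assembling these constraints gives the stated polynomial.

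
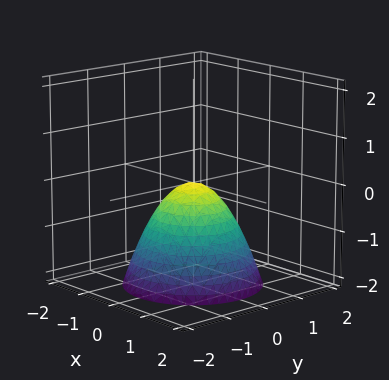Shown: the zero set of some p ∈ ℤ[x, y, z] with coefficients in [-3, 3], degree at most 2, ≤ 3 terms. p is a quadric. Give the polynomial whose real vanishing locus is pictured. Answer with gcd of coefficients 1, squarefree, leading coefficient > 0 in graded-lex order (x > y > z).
x^2 + y^2 + z

1. deg p = 2. A single bowl opening along one axis; a quadric.
2. Symmetries: the surface is invariant under rotation about z: p = q(x² + y², z).
3. From the visible intercepts: a circular section at z = -1 has radius exactly 1; one z-axis crossing is at z = 0; one y-axis crossing is at y = 0; it crosses the x-axis at the gridline x = 0.
4. Matching integer coefficients to the picture gives p.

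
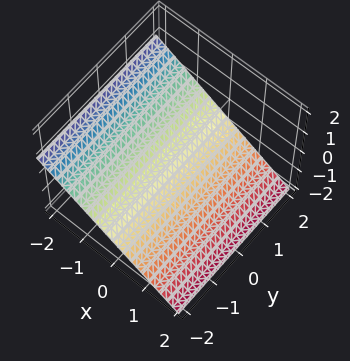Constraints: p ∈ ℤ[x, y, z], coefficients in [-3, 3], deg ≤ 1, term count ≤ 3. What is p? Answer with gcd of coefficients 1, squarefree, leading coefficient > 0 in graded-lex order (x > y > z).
(a) The degree is 1 — every cross-section is a straight line — this is a plane.
(b) From the visible intercepts: it crosses the x-axis at the gridline x = -1; it misses every integer gridline on the y-axis.
(c) Solving for integer coefficients yields p as stated.

2*x + 3*z + 2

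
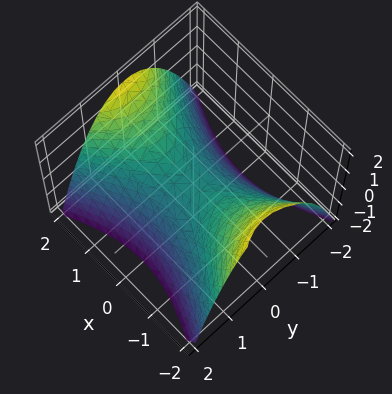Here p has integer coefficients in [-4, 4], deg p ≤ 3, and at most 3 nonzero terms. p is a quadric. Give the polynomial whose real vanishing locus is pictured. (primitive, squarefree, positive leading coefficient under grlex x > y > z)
x^2 - 2*y^2 - 2*z

(a) The degree is 2 — a hyperbolic paraboloid; a quadric.
(b) Symmetries: it's symmetric under y → −y, forcing even powers of y; the x ↦ −x reflection is a symmetry, so x appears only in even powers.
(c) Checking where it meets the axes: it crosses the z-axis at the gridline z = 0; it meets the x-axis at x = 0 (among the integer gridlines).
(d) Assembling these constraints gives the stated polynomial.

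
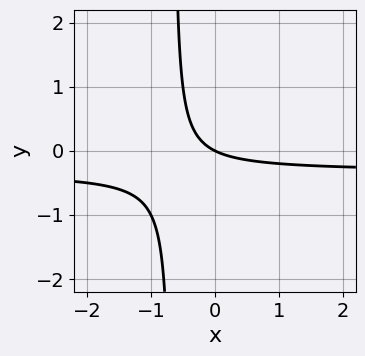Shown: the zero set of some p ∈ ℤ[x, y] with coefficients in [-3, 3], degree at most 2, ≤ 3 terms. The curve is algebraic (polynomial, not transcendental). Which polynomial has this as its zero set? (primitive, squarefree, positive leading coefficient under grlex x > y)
(a) deg p = 2. No degree-1 curve has this shape.
(b) From the visible intercepts: it meets the y-axis at y = 0 (among the integer gridlines); it crosses the x-axis at the gridline x = 0.
(c) Solving for integer coefficients yields p as stated.

3*x*y + x + 2*y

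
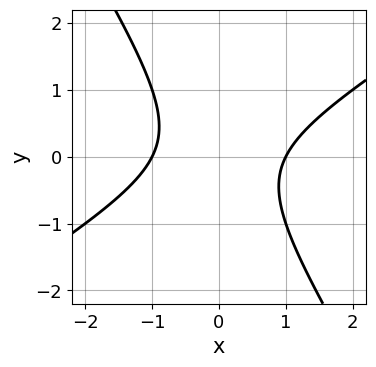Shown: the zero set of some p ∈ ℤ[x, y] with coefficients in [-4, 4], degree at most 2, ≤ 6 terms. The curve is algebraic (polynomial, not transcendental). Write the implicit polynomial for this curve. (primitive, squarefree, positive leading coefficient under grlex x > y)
First, degree: a generic line meets the curve in up to 2 points, so deg p = 2.
Then, from the axis intercepts and sections: no y-intercept at any integer in the box; the x-axis gridline crossings are at x ∈ {-1, 1}.
Finally, assembling these constraints gives the stated polynomial.

x^2 - x*y - y^2 - 1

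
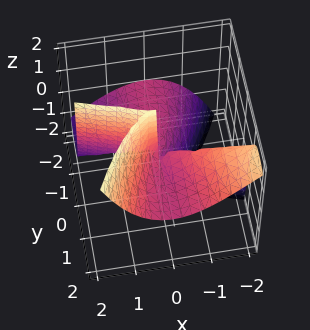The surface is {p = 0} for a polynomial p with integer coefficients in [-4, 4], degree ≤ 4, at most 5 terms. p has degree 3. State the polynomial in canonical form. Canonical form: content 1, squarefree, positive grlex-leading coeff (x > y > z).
(a) deg p = 3. A generic line meets the surface in up to 3 points.
(b) Observable constraints: the visible y-axis segment lies entirely on the surface; the visible z-axis segment lies entirely on the surface.
(c) Fitting integer coefficients to these (and the overall shape) gives p.

x^3 + 3*x^2*y - 3*y^2*z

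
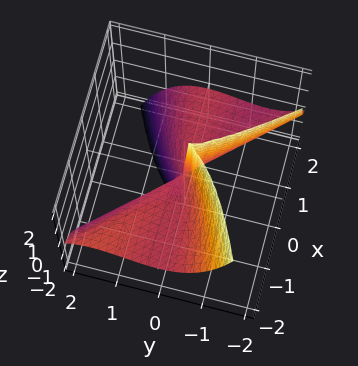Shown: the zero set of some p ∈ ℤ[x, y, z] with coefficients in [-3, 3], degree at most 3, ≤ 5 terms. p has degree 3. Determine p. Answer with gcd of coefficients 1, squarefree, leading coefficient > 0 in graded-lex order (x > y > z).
First, deg p = 3.
Next, reading off the gridlines: it meets the y-axis at y = 0 (among the integer gridlines); every point of the x-axis in the box is on the surface; the visible z-axis segment lies entirely on the surface.
Finally, these observations pin down the coefficients.

x^2*z + x*y^2 + y^3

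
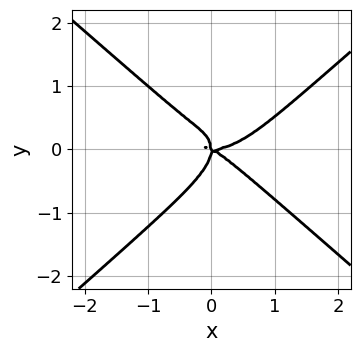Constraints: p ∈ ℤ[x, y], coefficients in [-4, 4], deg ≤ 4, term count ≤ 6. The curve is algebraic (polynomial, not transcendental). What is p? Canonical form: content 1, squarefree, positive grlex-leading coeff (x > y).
x^4 + x^2*y^2 - 3*y^4 - x^2*y - 2*x*y^2

1. The degree is 4 — the shape is more complex than any degree-3 curve.
2. From the axis intercepts and sections: it crosses the y-axis at the gridline y = 0; it meets the x-axis at x = 0 (among the integer gridlines).
3. The integer polynomial consistent with all of this is the stated p.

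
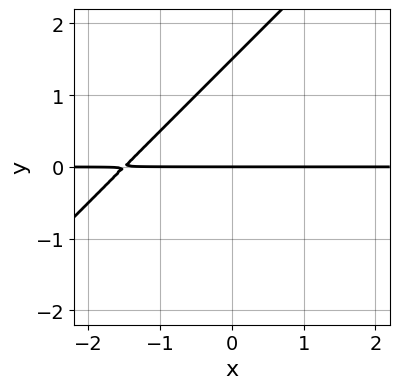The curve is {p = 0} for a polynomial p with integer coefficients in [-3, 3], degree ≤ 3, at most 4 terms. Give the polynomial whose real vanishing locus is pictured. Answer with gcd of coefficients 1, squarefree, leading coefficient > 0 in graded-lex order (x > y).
1. The degree is 2 — the shape is more complex than any degree-1 curve.
2. From the visible intercepts: one y-axis crossing is at y = 0; every point of the x-axis in the box is on the curve.
3. Solving for integer coefficients yields p as stated.

2*x*y - 2*y^2 + 3*y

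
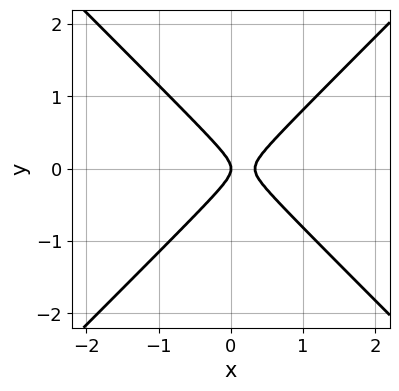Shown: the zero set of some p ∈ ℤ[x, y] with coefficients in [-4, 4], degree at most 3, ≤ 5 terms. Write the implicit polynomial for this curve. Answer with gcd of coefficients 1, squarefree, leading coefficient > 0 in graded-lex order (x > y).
1. deg p = 2. No degree-1 curve has this shape.
2. Symmetries: mirror symmetry y ↦ −y ⇒ only even powers of y.
3. From the axis intercepts and sections: it crosses the y-axis at the gridline y = 0; it crosses the x-axis at the gridline x = 0.
4. These observations pin down the coefficients.

3*x^2 - 3*y^2 - x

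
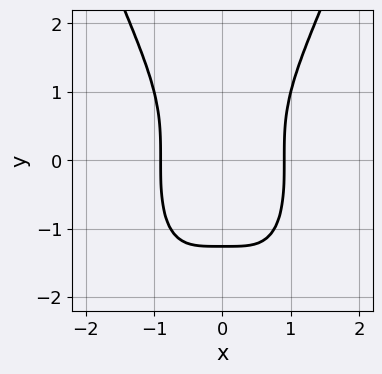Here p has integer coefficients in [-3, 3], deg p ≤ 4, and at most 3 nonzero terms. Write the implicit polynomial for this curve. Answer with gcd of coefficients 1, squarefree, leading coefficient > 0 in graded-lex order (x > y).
Degree: no degree-3 curve has this shape, so deg p = 4.
Symmetries: the x ↦ −x reflection is a symmetry, so x appears only in even powers.
Solving for integer coefficients yields p as stated.

3*x^4 - y^3 - 2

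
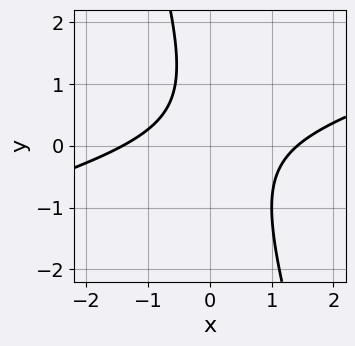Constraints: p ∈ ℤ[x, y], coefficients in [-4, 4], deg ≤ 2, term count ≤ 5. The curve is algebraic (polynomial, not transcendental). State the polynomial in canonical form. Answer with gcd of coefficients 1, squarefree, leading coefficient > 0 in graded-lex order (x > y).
The degree is 2 — no degree-1 curve has this shape.
Observable constraints: the curve avoids every integer y-axis point in the box.
The integer polynomial consistent with all of this is the stated p.

x^2 - 3*x*y - y^2 + y - 2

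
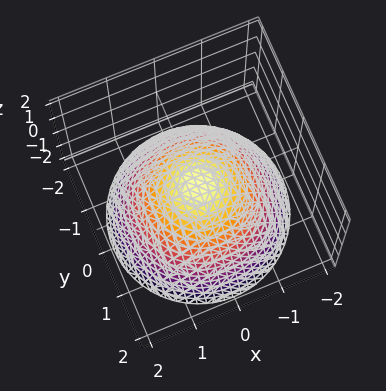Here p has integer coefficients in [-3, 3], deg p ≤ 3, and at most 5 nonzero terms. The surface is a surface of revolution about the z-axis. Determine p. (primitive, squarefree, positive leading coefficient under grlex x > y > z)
deg p = 2.
Symmetries: every cross-section ⟂ z is a circle, so x, y appear only via x² + y².
Observable constraints: a circular section at z = 0 has radius between 0 and 1.
Fitting integer coefficients to these (and the overall shape) gives p.

2*x^2 + 2*y^2 + 3*z - 1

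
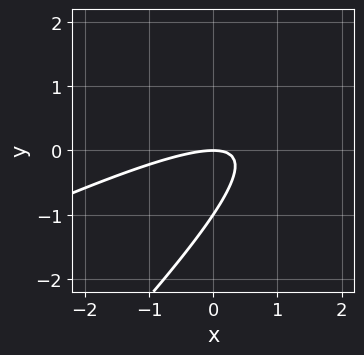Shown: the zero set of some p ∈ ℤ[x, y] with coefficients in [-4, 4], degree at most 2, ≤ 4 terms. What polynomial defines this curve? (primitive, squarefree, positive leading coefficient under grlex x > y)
x^2 - 3*x*y + 2*y^2 + 2*y

First, deg p = 2. No degree-1 curve has this shape.
Then, from the visible intercepts: among the integer gridlines, it crosses the y-axis at y ∈ {-1, 0}; it meets the x-axis at x = 0 (among the integer gridlines).
Finally, putting this together gives p.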